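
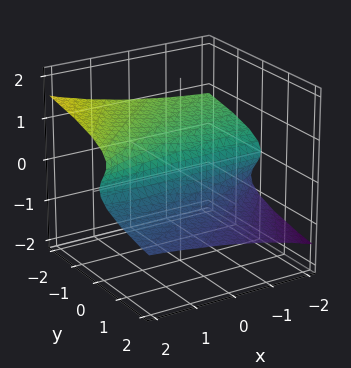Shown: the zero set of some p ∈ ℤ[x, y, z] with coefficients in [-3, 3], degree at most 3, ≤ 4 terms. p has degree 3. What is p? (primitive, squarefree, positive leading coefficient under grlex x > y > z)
x*z^2 - 2*z^3 - y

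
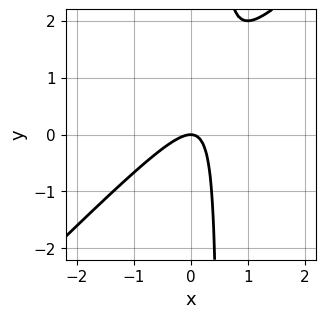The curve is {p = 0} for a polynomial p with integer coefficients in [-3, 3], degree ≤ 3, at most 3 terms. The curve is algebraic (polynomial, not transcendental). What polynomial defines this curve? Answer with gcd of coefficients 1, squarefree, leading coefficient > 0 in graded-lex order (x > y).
2*x^2 - 2*x*y + y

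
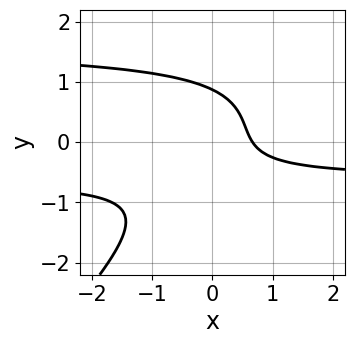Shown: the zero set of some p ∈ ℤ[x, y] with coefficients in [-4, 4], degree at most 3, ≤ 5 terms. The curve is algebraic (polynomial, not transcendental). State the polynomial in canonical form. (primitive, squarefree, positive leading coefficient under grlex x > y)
3*x*y^2 - 3*y^3 - 3*x*y - 3*x + 2

First, deg p = 3.
Finally, putting this together gives p.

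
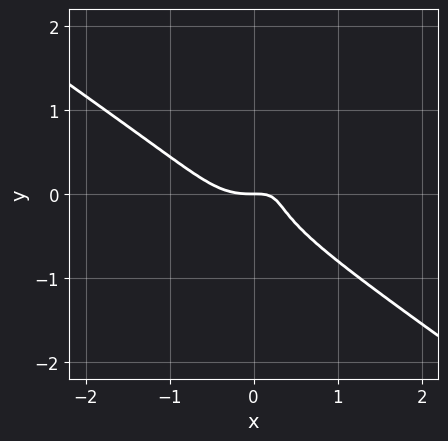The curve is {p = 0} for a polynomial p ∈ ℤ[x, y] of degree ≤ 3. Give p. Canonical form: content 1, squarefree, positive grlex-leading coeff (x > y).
Degree: the shape is more complex than any degree-2 curve, so deg p = 3.
Against the integer gridlines: it meets the x-axis at x = 0 (among the integer gridlines); one y-axis crossing is at y = 0.
The integer polynomial consistent with all of this is the stated p.

2*x^3 - 2*x*y^2 + 3*y^3 - 2*x*y + y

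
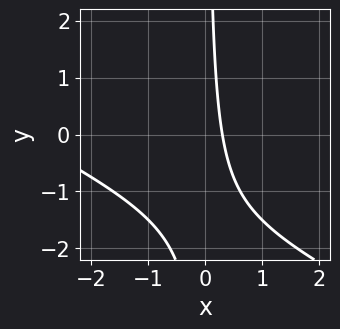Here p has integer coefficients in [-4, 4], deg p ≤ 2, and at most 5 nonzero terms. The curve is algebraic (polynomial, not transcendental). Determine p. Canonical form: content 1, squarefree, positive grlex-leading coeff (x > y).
x^2 + 2*x*y + 3*x - 1

1. deg p = 2.
2. Checking where it meets the axes: the curve avoids every integer y-axis point in the box.
3. Solving for integer coefficients yields p as stated.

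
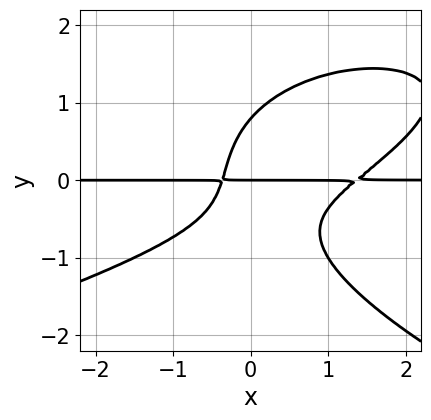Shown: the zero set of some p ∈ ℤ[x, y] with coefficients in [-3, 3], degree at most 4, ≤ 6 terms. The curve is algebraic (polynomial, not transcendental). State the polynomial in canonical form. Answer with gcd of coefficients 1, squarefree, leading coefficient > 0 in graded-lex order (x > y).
(a) The degree is 4 — a generic line meets the curve in up to 4 points.
(b) Against the integer gridlines: it crosses the y-axis at the gridline y = 0; the visible x-axis segment lies entirely on the curve.
(c) The integer polynomial consistent with all of this is the stated p.

2*y^4 + 2*x^2*y - 3*x*y^2 - 2*x*y - y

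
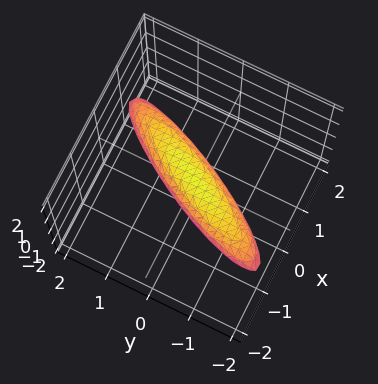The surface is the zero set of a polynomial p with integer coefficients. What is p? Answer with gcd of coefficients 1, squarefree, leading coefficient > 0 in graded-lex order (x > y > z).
3*x^2 - 3*x*y + y^2 + 3*z^2 - 1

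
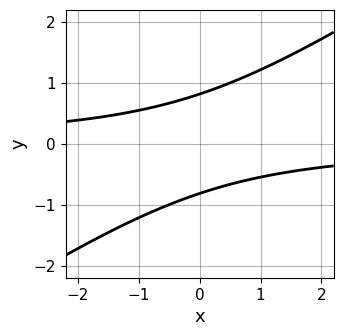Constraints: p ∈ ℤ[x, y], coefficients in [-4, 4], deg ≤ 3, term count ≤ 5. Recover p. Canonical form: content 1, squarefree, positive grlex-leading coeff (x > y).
1. deg p = 2.
2. From the axis intercepts and sections: it misses every integer gridline on the x-axis.
3. Matching integer coefficients to the picture gives p.

2*x*y - 3*y^2 + 2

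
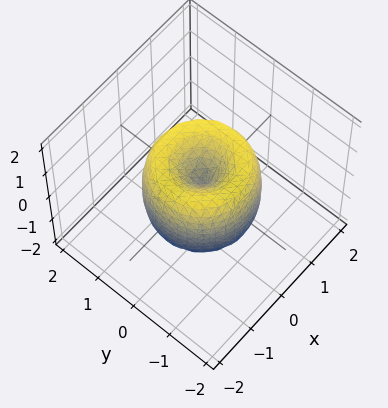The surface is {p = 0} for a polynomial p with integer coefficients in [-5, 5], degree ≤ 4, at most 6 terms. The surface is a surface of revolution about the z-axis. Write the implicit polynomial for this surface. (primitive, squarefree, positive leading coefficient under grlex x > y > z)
2*x^4 + 4*x^2*y^2 + 2*y^4 - 3*x^2 - 3*y^2 + z^2

The degree is 4 — no degree-3 surface has this shape.
Symmetry: the z-axis is an axis of rotation, so x and y enter only as x² + y².
From the axis intercepts and sections: it meets the y-axis at y = 0 (among the integer gridlines); it meets the z-axis at z = 0 (among the integer gridlines); a circular section at z = 1 has radius between 0 and 1; one x-axis crossing is at x = 0.
Fitting integer coefficients to these (and the overall shape) gives p.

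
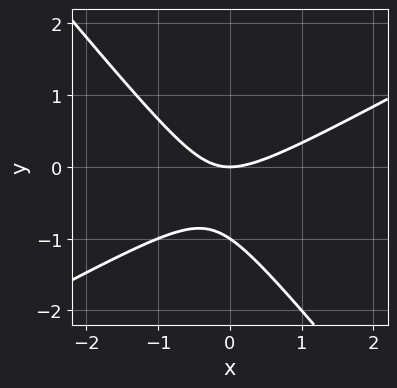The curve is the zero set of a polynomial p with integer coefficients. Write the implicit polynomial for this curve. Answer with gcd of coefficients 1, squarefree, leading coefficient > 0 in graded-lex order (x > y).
1. Degree: a generic line meets the curve in up to 2 points, so deg p = 2.
2. Against the integer gridlines: it meets the x-axis at x = 0 (among the integer gridlines); among the integer gridlines, it crosses the y-axis at y ∈ {-1, 0}.
3. Fitting integer coefficients to these (and the overall shape) gives p.

2*x^2 - 2*x*y - 3*y^2 - 3*y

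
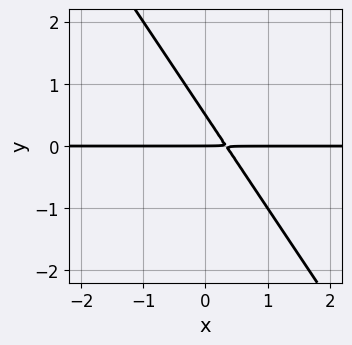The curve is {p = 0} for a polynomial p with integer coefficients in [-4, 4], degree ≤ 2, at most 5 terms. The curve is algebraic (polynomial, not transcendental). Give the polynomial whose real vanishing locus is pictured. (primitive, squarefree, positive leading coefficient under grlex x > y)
1. The degree is 2 — the shape is more complex than any degree-1 curve.
2. Checking where it meets the axes: it crosses the y-axis at the gridline y = 0; every point of the x-axis in the box is on the curve.
3. Matching integer coefficients to the picture gives p.

3*x*y + 2*y^2 - y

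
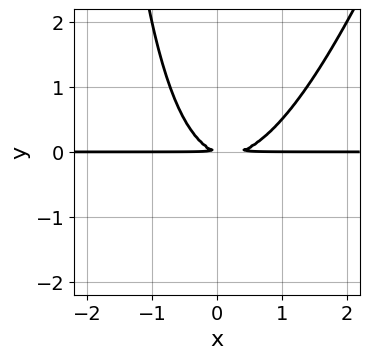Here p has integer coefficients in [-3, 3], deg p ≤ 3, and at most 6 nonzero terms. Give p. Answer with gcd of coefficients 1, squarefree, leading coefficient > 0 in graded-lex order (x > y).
3*x^2*y - x*y^2 - x*y - 3*y^2

Degree: the shape is more complex than any degree-2 curve, so deg p = 3.
From the axis intercepts and sections: every point of the x-axis in the box is on the curve.
Assembling these constraints gives the stated polynomial.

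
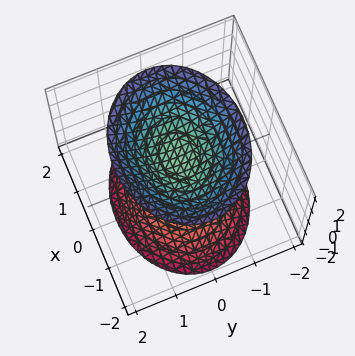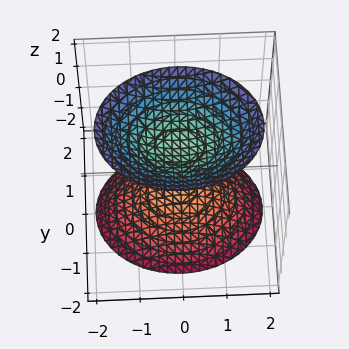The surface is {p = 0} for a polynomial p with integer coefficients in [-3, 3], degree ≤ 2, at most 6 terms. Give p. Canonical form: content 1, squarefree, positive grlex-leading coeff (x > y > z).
First, there are 2 components.
Next, deg p = 2.
Then, symmetries: mirror symmetry x ↦ −x ⇒ only even powers of x; mirror symmetry y ↦ −y ⇒ only even powers of y; mirror symmetry z ↦ −z ⇒ only even powers of z.
Next, from the axis intercepts and sections: the surface avoids every integer x-axis point in the box; the surface avoids every integer y-axis point in the box; the z-axis gridline crossings are at z ∈ {-1, 1}.
Finally, together with the visible shape, these determine p as stated.

2*x^2 + 3*y^2 - 2*z^2 + 2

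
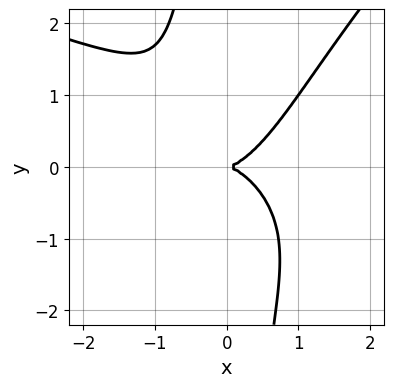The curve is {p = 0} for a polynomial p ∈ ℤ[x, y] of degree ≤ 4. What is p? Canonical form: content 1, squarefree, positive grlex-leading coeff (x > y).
x^2*y^2 - x*y^3 + 2*x^3 - 2*y^2

1. The degree is 4 — the shape is more complex than any degree-3 curve.
2. From the axis intercepts and sections: it meets the y-axis at y = 0 (among the integer gridlines); it meets the x-axis at x = 0 (among the integer gridlines).
3. Fitting integer coefficients to these (and the overall shape) gives p.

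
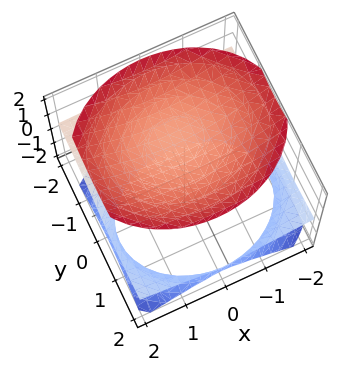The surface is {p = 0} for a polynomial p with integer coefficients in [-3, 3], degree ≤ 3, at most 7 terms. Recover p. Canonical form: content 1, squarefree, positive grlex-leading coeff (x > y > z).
2*x^2*z + 3*y^2*z - 3*z^3 + 3*y + 3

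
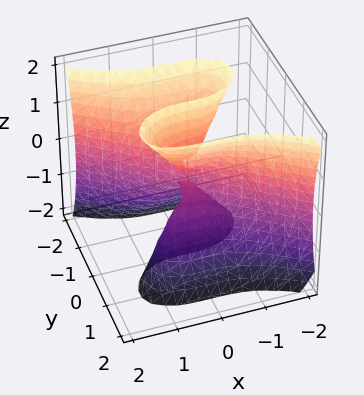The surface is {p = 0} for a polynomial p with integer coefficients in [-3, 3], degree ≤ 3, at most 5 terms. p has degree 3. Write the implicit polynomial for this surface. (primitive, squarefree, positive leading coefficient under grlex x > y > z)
1. The degree is 3 — no degree-2 surface has this shape.
2. From the visible intercepts: one x-axis crossing is at x = 0; it crosses the y-axis at the gridline y = 0; every point of the z-axis in the box is on the surface.
3. Solving for integer coefficients yields p as stated.

x^3 + 2*y^3 - y*z^2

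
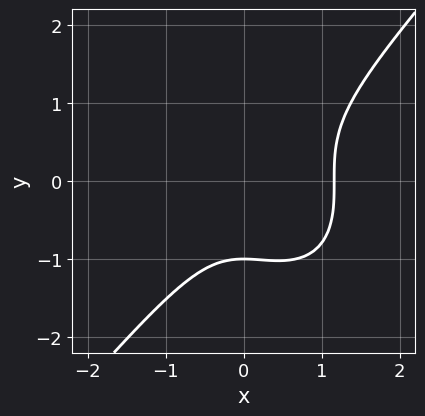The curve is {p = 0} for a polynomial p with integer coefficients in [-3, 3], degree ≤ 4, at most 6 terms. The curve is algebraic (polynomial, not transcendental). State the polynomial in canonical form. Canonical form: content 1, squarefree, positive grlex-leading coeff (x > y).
1. The degree is 3 — no degree-2 curve has this shape.
2. Reading off the gridlines: one y-axis crossing is at y = -1.
3. Together with the visible shape, these determine p as stated.

3*x^3 - 2*y^3 - 2*x^2 - 2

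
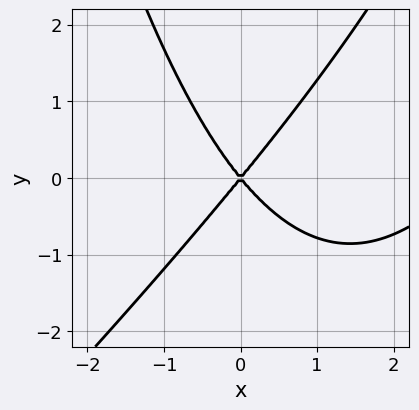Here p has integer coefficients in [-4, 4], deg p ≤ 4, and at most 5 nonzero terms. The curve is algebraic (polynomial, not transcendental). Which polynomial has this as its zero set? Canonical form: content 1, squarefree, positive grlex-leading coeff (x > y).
First, deg p = 3. The shape is more complex than any degree-2 curve.
Next, against the integer gridlines: it meets the y-axis at y = 0 (among the integer gridlines); it meets the x-axis at x = 0 (among the integer gridlines).
Finally, matching integer coefficients to the picture gives p.

x^3 - x^2*y - 3*x^2 + 2*y^2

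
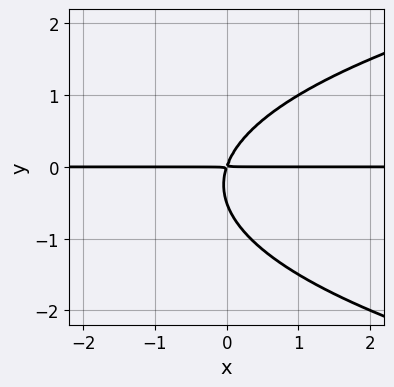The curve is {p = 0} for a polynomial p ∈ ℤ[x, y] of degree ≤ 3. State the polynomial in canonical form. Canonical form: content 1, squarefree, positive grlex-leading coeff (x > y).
First, the degree is 3 — no degree-2 curve has this shape.
Next, checking where it meets the axes: the visible x-axis segment lies entirely on the curve.
Finally, assembling these constraints gives the stated polynomial.

2*y^3 - 3*x*y + y^2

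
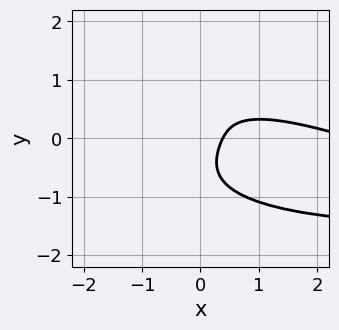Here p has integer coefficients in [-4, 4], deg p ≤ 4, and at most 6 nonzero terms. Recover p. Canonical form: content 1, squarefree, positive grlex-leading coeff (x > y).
3*y^4 + x^2 + 3*x*y - 3*x + 1

1. The degree is 4 — the shape is more complex than any degree-3 curve.
2. From the axis intercepts and sections: no y-intercept at any integer in the box.
3. Solving for integer coefficients yields p as stated.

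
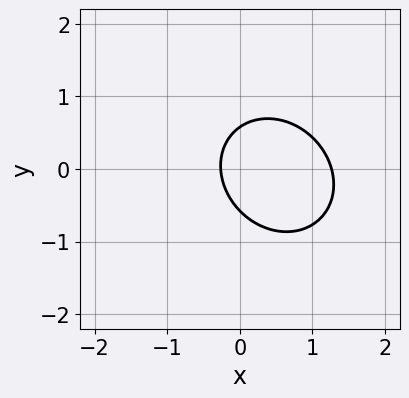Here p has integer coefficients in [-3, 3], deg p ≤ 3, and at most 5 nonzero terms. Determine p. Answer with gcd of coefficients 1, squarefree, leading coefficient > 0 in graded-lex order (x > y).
3*x^2 + x*y + 3*y^2 - 3*x - 1

The degree is 2 — a generic line meets the curve in up to 2 points.
Solving for integer coefficients yields p as stated.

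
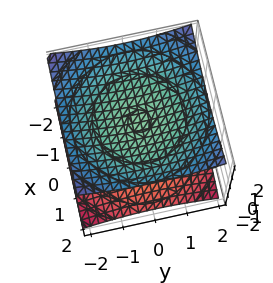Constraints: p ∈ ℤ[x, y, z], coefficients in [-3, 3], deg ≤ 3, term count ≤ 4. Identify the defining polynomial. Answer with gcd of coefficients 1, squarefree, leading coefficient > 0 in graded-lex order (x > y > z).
First, there are 2 components. They look like related sheets of one shape, so recover p as a whole.
Then, the degree is 2 — two separate bowl-shaped sheets opening away from each other; a quadric.
Next, by symmetry, every cross-section ⟂ z is a circle, so x, y appear only via x² + y²; the z ↦ −z reflection is a symmetry, so z appears only in even powers.
Then, observable constraints: among the integer gridlines, it crosses the z-axis at z ∈ {-1, 1}; no y-intercept at any integer in the box; the surface avoids every integer x-axis point in the box.
Finally, fitting integer coefficients to these (and the overall shape) gives p.

x^2 + y^2 - 3*z^2 + 3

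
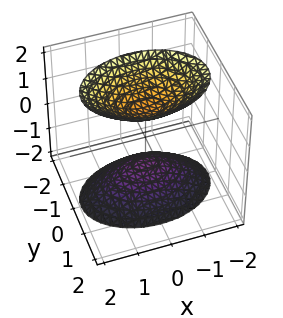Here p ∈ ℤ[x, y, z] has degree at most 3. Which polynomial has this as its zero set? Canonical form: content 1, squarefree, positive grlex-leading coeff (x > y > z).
I count 2 distinct pieces.
deg p = 2.
Symmetries: mirror symmetry y ↦ −y ⇒ only even powers of y; it's symmetric under x → −x, forcing even powers of x; mirror symmetry z ↦ −z ⇒ only even powers of z.
From the visible intercepts: the surface avoids every integer x-axis point in the box; the z-axis gridline crossings are at z ∈ {-1, 1}; it misses every integer gridline on the y-axis.
The integer polynomial consistent with all of this is the stated p.

x^2 + 2*y^2 - z^2 + 1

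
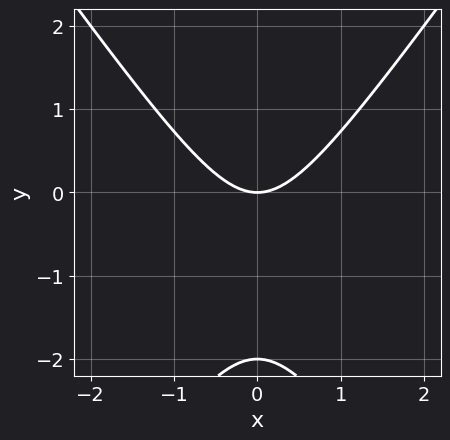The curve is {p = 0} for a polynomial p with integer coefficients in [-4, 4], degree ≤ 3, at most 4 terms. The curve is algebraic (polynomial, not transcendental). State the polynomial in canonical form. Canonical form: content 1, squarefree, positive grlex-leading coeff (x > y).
2*x^2 - y^2 - 2*y

First, degree: no degree-1 curve has this shape, so deg p = 2.
Then, symmetries: mirror symmetry x ↦ −x ⇒ only even powers of x.
Then, observable constraints: the y-axis gridline crossings are at y ∈ {-2, 0}; one x-axis crossing is at x = 0.
Finally, fitting integer coefficients to these (and the overall shape) gives p.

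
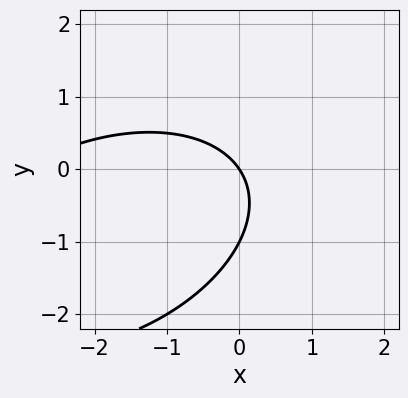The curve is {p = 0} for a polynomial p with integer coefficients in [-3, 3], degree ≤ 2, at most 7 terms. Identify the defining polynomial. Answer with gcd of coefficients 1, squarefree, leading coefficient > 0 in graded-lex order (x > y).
1. The degree is 2 — no degree-1 curve has this shape.
2. Reading off the gridlines: one x-axis crossing is at x = 0; the y-axis gridline crossings are at y ∈ {-1, 0}.
3. Matching integer coefficients to the picture gives p.

x^2 - x*y + 2*y^2 + 3*x + 2*y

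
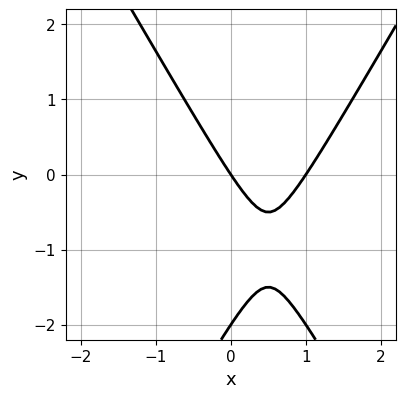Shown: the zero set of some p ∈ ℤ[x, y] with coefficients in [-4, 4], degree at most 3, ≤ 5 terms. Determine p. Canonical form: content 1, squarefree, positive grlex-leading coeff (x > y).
3*x^2 - y^2 - 3*x - 2*y

1. deg p = 2. A generic line meets the curve in up to 2 points.
2. Checking where it meets the axes: among the integer gridlines, it crosses the x-axis at x ∈ {0, 1}; among the integer gridlines, it crosses the y-axis at y ∈ {-2, 0}.
3. Solving for integer coefficients yields p as stated.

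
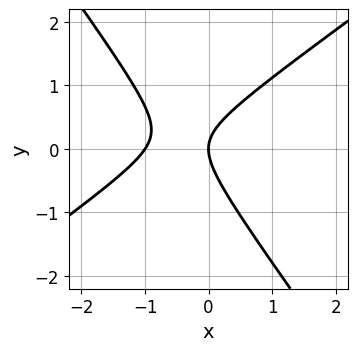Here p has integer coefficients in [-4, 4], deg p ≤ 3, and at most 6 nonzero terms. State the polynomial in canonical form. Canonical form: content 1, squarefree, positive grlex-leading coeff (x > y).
3*x^2 - 2*x*y - 3*y^2 + 3*x

1. Degree: the shape is more complex than any degree-1 curve, so deg p = 2.
2. Against the integer gridlines: among the integer gridlines, it crosses the x-axis at x ∈ {-1, 0}; one y-axis crossing is at y = 0.
3. Fitting integer coefficients to these (and the overall shape) gives p.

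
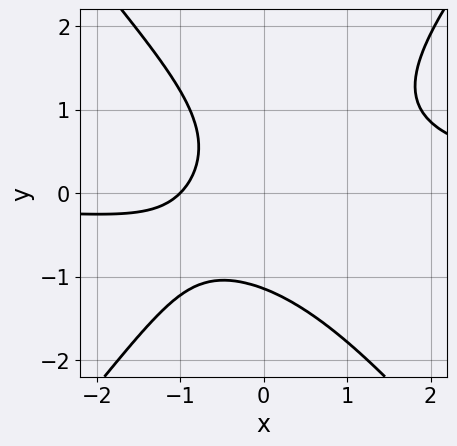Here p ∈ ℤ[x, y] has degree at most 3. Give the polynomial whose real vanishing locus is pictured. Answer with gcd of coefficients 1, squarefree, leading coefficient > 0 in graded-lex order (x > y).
3*x^2*y - 2*y^3 - 3*x - 3

1. Degree: no degree-2 curve has this shape, so deg p = 3.
2. From the axis intercepts and sections: it meets the x-axis at x = -1 (among the integer gridlines).
3. These observations pin down the coefficients.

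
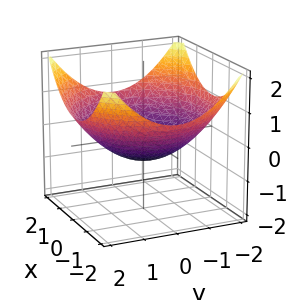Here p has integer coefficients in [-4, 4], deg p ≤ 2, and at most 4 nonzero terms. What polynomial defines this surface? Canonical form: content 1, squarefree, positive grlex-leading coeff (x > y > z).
1. deg p = 2. No degree-1 surface has this shape.
2. Symmetry: every cross-section ⟂ z is a circle, so x, y appear only via x² + y².
3. From the axis intercepts and sections: a circular section at z = 0 has radius between 1 and 2.
4. Together with the visible shape, these determine p as stated.

x^2 + y^2 - 3*z - 2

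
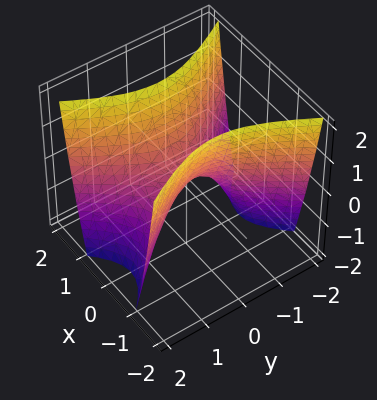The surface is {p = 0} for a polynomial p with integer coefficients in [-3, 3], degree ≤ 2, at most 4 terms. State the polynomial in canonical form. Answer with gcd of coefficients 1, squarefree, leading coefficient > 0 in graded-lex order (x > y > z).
(a) deg p = 2.
(b) Symmetries: mirror symmetry x ↦ −x ⇒ only even powers of x; it's symmetric under y → −y, forcing even powers of y.
(c) Checking where it meets the axes: it meets the y-axis at y = 0 (among the integer gridlines); it crosses the z-axis at the gridline z = 0; it meets the x-axis at x = 0 (among the integer gridlines).
(d) Putting this together gives p.

2*x^2 - y^2 - z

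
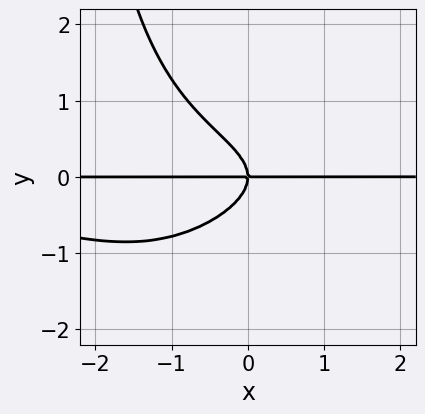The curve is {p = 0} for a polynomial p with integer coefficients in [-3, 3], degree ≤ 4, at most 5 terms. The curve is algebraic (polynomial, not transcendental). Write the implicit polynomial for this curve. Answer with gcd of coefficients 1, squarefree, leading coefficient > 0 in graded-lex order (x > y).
x^2*y^2 - x*y^3 - 3*y^3 - 2*x*y

1. The degree is 4 — no degree-3 curve has this shape.
2. Checking where it meets the axes: every point of the x-axis in the box is on the curve; it crosses the y-axis at the gridline y = 0.
3. The integer polynomial consistent with all of this is the stated p.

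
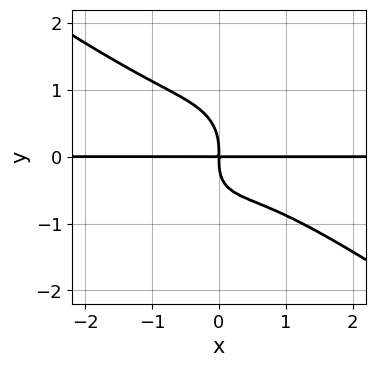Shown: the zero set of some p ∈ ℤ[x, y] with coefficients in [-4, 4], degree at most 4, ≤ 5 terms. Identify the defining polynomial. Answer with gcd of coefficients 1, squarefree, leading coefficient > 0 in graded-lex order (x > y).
2*x^3*y + 2*x^2*y^2 + 2*y^4 + x*y^2 + 2*x*y

1. deg p = 4.
2. Checking where it meets the axes: every point of the x-axis in the box is on the curve.
3. Fitting integer coefficients to these (and the overall shape) gives p.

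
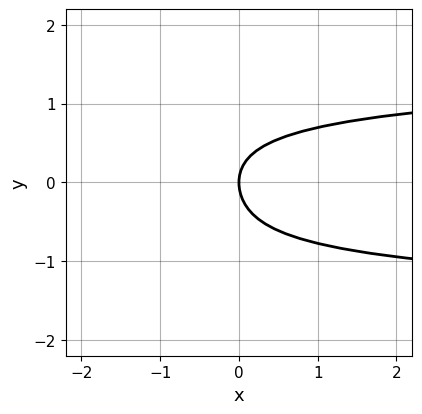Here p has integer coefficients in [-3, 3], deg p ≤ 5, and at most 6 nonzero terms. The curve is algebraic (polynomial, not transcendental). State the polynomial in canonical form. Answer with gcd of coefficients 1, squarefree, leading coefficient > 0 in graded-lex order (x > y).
Degree: the shape is more complex than any degree-3 curve, so deg p = 4.
Checking where it meets the axes: one x-axis crossing is at x = 0; it crosses the y-axis at the gridline y = 0.
Fitting integer coefficients to these (and the overall shape) gives p.

3*y^4 + x*y^2 + y^3 + 3*y^2 - 3*x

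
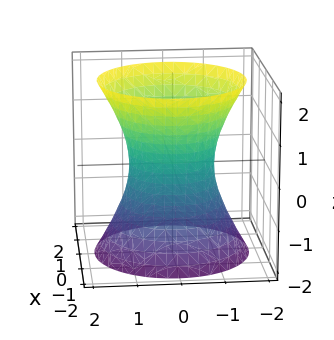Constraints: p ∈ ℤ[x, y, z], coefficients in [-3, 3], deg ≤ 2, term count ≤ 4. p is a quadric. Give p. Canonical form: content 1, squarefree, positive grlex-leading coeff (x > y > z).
2*x^2 + 2*y^2 - z^2 - 2

Degree: one connected sheet with a waist; a quadric, so deg p = 2.
Symmetries: mirror symmetry z ↦ −z ⇒ only even powers of z; the surface is invariant under rotation about z: p = q(x² + y², z).
Reading off the gridlines: the surface avoids every integer z-axis point in the box; the x-axis gridline crossings are at x ∈ {-1, 1}; a circular section at z = -1 has radius between 1 and 2; the y-axis gridline crossings are at y ∈ {-1, 1}.
Fitting integer coefficients to these (and the overall shape) gives p.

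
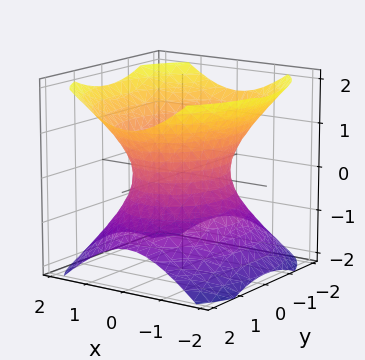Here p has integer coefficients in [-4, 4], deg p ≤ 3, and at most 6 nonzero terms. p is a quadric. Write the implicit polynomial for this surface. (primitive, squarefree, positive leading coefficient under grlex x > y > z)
3*x^2 + 2*y^2 - 3*z^2 - 3

deg p = 2. One connected sheet with a waist; a quadric.
Symmetries: mirror symmetry y ↦ −y ⇒ only even powers of y; it's symmetric under x → −x, forcing even powers of x; the z ↦ −z reflection is a symmetry, so z appears only in even powers.
Checking where it meets the axes: the surface avoids every integer z-axis point in the box; among the integer gridlines, it crosses the x-axis at x ∈ {-1, 1}.
Together with the visible shape, these determine p as stated.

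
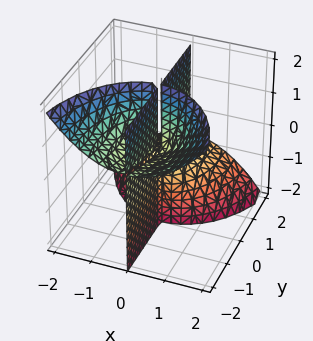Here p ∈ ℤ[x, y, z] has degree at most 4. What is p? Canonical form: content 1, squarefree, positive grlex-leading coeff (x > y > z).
First, the picture has 3 separate pieces.
Then, the degree is 3 — no degree-2 surface has this shape.
Then, observable constraints: every point of the y-axis in the box is on the surface; every point of the z-axis in the box is on the surface; it crosses the x-axis at the gridline x = 0.
Finally, together with the visible shape, these determine p as stated.

2*x^3 + x*y^2 + 3*x*y*z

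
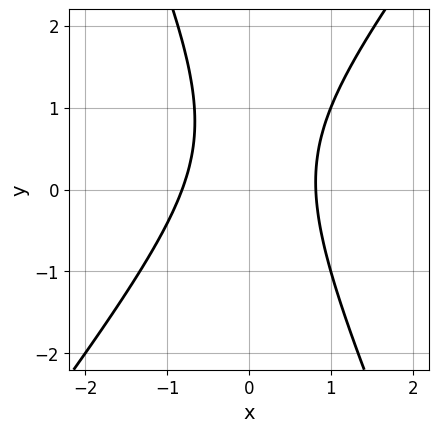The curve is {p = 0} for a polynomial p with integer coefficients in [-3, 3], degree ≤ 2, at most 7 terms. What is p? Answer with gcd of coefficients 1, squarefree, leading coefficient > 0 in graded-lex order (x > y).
3*x^2 - x*y - y^2 + y - 2

First, degree: no degree-1 curve has this shape, so deg p = 2.
Then, against the integer gridlines: no y-intercept at any integer in the box.
Finally, the integer polynomial consistent with all of this is the stated p.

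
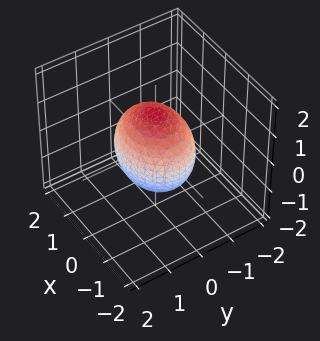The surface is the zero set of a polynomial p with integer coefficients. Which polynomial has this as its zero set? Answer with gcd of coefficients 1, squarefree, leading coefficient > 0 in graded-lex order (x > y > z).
2*x^2 + 3*y^2 + 2*z^2 - 3

(a) The degree is 2 — bounded and convex; a quadric.
(b) Symmetries: it's symmetric under y → −y, forcing even powers of y; mirror symmetry x ↦ −x ⇒ only even powers of x; mirror symmetry z ↦ −z ⇒ only even powers of z.
(c) From the axis intercepts and sections: among the integer gridlines, it crosses the y-axis at y ∈ {-1, 1}.
(d) Together with the visible shape, these determine p as stated.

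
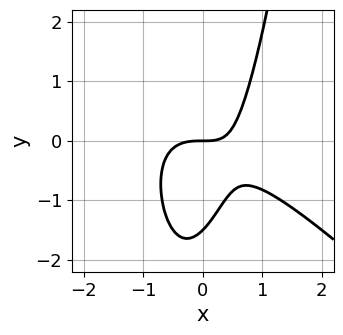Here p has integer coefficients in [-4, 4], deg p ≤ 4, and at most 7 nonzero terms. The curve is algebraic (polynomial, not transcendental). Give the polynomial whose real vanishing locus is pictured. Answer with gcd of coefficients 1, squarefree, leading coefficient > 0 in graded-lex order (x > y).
The degree is 3 — the shape is more complex than any degree-2 curve.
Reading off the gridlines: one x-axis crossing is at x = 0; it crosses the y-axis at the gridline y = 0.
Matching integer coefficients to the picture gives p.

3*x^3 + 3*x^2*y + 2*x*y - 2*y^2 - 3*y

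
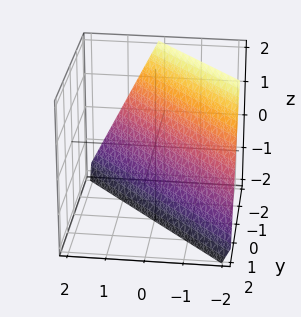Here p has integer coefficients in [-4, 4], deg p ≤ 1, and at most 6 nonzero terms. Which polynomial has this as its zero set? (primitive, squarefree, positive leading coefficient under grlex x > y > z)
1. deg p = 1.
2. Against the integer gridlines: it crosses the y-axis at the gridline y = -1; it meets the x-axis at x = -1 (among the integer gridlines).
3. Fitting integer coefficients to these (and the overall shape) gives p.

2*x + 2*y + z + 2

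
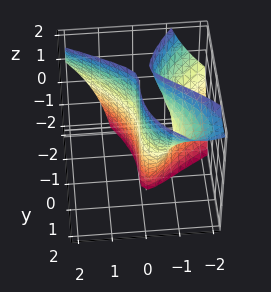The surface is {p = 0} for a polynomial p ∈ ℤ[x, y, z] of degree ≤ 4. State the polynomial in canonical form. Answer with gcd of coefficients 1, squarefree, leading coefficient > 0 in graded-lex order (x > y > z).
2*x*y*z + y^3 + 3*x^2 + 3*x

(a) deg p = 3. No degree-2 surface has this shape.
(b) Observable constraints: every point of the z-axis in the box is on the surface; it meets the y-axis at y = 0 (among the integer gridlines); among the integer gridlines, it crosses the x-axis at x ∈ {-1, 0}.
(c) The integer polynomial consistent with all of this is the stated p.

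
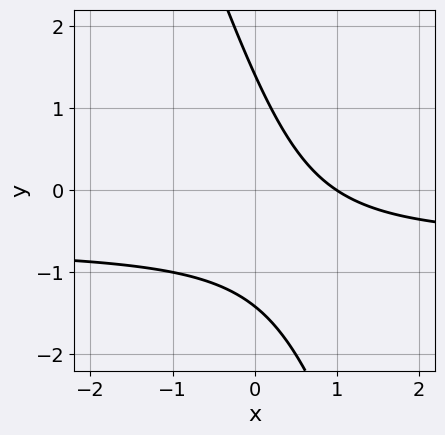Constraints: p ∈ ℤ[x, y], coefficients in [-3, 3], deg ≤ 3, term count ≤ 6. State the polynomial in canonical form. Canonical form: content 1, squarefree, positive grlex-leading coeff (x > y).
(a) Degree: no degree-1 curve has this shape, so deg p = 2.
(b) Checking where it meets the axes: it crosses the x-axis at the gridline x = 1.
(c) Together with the visible shape, these determine p as stated.

3*x*y + y^2 + 2*x - 2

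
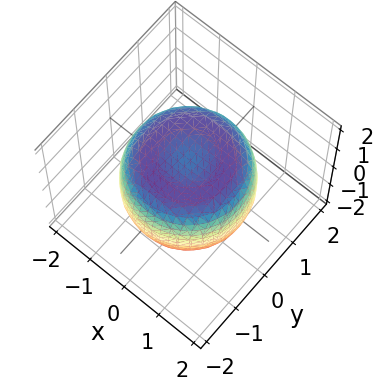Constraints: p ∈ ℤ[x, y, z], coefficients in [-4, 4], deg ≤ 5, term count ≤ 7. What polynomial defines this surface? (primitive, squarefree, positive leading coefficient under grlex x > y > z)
1. deg p = 4. A generic line meets the surface in up to 4 points.
2. Symmetry: every cross-section ⟂ z is a circle, so x, y appear only via x² + y².
3. Reading off the gridlines: the z-axis gridline crossings are at z ∈ {-1, 1}; a circular section at z = -1 has radius between 1 and 2.
4. These observations pin down the coefficients.

2*x^4 + 4*x^2*y^2 + 2*y^4 - 3*x^2 - 3*y^2 + 3*z^2 - 3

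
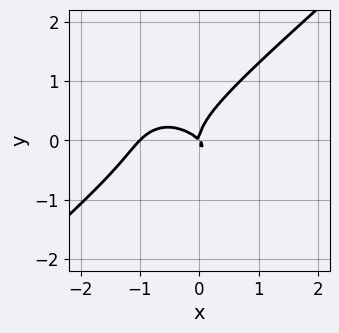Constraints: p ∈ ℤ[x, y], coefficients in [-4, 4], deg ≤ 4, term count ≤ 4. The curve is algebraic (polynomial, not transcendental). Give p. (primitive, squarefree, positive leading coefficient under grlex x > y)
(a) The degree is 3 — the shape is more complex than any degree-2 curve.
(b) Observable constraints: it crosses the y-axis at the gridline y = 0; among the integer gridlines, it crosses the x-axis at x ∈ {-1, 0}.
(c) Putting this together gives p.

2*x^3 - 3*y^3 + 2*x^2 + 2*x*y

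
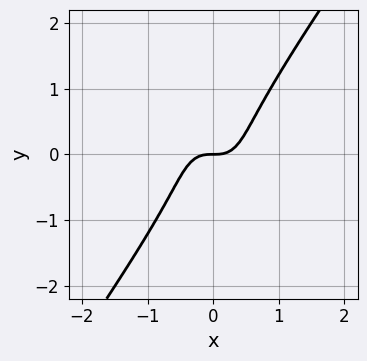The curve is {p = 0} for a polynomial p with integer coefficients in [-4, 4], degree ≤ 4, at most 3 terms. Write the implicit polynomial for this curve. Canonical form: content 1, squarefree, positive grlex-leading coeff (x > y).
1. Degree: no degree-2 curve has this shape, so deg p = 3.
2. Observable constraints: it meets the y-axis at y = 0 (among the integer gridlines); one x-axis crossing is at x = 0.
3. Putting this together gives p.

3*x^3 - y^3 - y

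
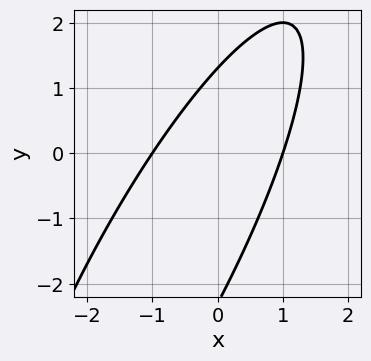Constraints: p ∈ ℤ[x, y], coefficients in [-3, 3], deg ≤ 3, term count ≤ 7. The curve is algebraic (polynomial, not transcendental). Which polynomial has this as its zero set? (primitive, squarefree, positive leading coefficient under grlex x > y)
3*x^2 - 3*x*y + y^2 + y - 3

First, deg p = 2. A generic line meets the curve in up to 2 points.
Then, reading off the gridlines: among the integer gridlines, it crosses the x-axis at x ∈ {-1, 1}.
Finally, the integer polynomial consistent with all of this is the stated p.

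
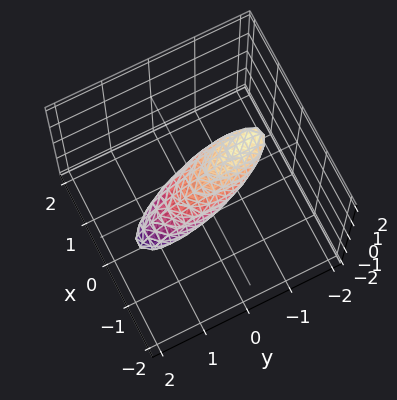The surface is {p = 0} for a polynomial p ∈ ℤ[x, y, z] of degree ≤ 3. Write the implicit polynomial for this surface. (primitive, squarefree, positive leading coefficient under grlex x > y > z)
3*x^2 + x*y + y^2 + 2*y*z + 2*z^2 - 1

1. The degree is 2 — no degree-1 surface has this shape.
2. From the axis intercepts and sections: among the integer gridlines, it crosses the y-axis at y ∈ {-1, 1}.
3. These observations pin down the coefficients.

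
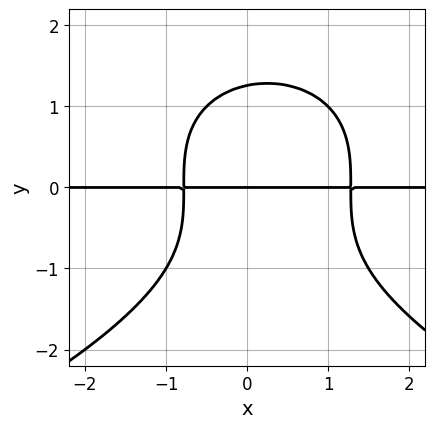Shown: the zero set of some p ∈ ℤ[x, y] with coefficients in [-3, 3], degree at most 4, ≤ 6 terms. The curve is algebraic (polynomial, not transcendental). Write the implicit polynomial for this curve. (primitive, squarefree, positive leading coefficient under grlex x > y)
y^4 + 2*x^2*y - x*y - 2*y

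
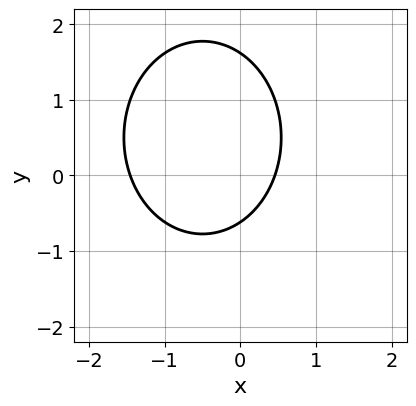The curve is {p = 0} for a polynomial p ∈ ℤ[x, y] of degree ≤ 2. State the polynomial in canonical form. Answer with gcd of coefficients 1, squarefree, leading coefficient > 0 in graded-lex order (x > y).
1. Degree: no degree-1 curve has this shape, so deg p = 2.
2. Putting this together gives p.

3*x^2 + 2*y^2 + 3*x - 2*y - 2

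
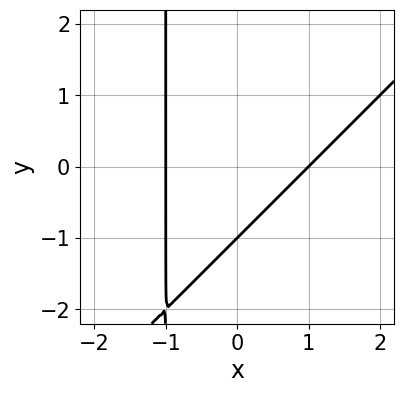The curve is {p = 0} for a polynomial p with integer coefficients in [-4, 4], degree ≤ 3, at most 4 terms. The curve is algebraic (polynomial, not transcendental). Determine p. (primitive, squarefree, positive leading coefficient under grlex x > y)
x^2 - x*y - y - 1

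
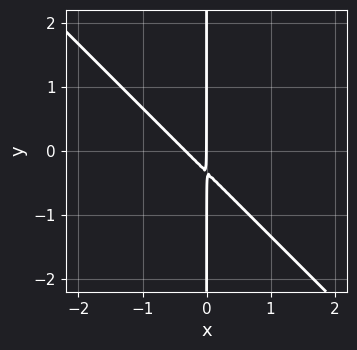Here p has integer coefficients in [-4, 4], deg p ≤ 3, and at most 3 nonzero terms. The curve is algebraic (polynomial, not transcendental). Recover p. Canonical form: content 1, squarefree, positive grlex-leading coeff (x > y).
3*x^2 + 3*x*y + x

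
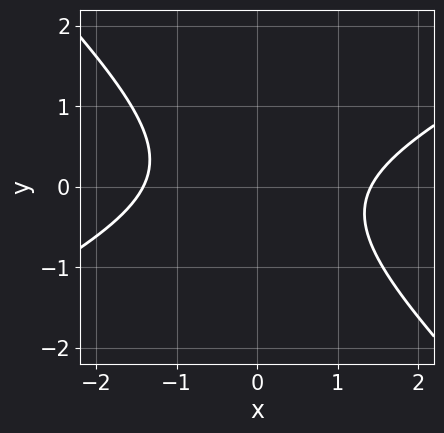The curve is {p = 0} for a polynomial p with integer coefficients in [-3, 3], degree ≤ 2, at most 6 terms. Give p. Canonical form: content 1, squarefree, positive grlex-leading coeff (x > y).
1. Degree: a generic line meets the curve in up to 2 points, so deg p = 2.
2. Observable constraints: it misses every integer gridline on the y-axis.
3. Matching integer coefficients to the picture gives p.

x^2 - x*y - 2*y^2 - 2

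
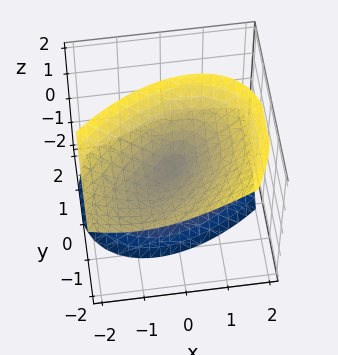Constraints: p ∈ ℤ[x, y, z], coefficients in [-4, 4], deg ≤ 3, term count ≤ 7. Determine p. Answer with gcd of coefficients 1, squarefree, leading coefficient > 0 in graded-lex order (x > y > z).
1. There are 2 components.
2. The degree is 2 — the shape is more complex than any degree-1 surface.
3. From the visible intercepts: one x-axis crossing is at x = 0; one z-axis crossing is at z = 0.
4. Fitting integer coefficients to these (and the overall shape) gives p.

2*x^2 - 2*x*y + 2*y^2 + 3*y*z - 2*z^2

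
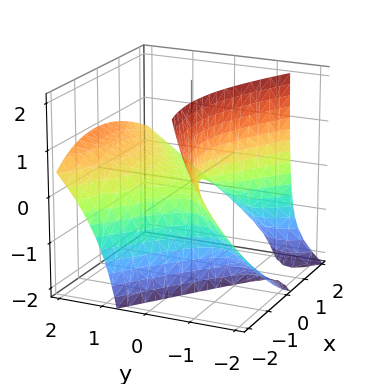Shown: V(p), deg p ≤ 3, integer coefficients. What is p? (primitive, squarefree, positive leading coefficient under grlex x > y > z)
x^2 + x*z - 2*y^2 + 3*y*z + 2*z

(a) The degree is 2 — no degree-1 surface has this shape.
(b) Against the integer gridlines: it meets the y-axis at y = 0 (among the integer gridlines); one z-axis crossing is at z = 0; one x-axis crossing is at x = 0.
(c) Fitting integer coefficients to these (and the overall shape) gives p.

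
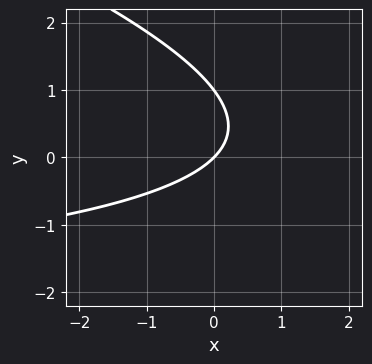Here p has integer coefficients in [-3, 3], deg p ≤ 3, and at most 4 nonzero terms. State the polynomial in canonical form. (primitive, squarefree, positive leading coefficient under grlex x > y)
The degree is 2 — a generic line meets the curve in up to 2 points.
From the axis intercepts and sections: one x-axis crossing is at x = 0; the y-axis gridline crossings are at y ∈ {0, 1}.
Matching integer coefficients to the picture gives p.

x*y + 3*y^2 + 3*x - 3*y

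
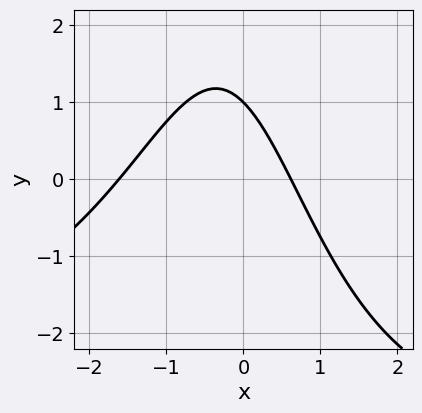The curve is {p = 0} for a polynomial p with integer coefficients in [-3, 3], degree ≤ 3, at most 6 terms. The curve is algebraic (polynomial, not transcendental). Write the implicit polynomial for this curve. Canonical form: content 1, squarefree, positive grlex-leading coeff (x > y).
x^2*y + 3*x^2 + 3*x + 3*y - 3

1. deg p = 3. A generic line meets the curve in up to 3 points.
2. Against the integer gridlines: one y-axis crossing is at y = 1.
3. Fitting integer coefficients to these (and the overall shape) gives p.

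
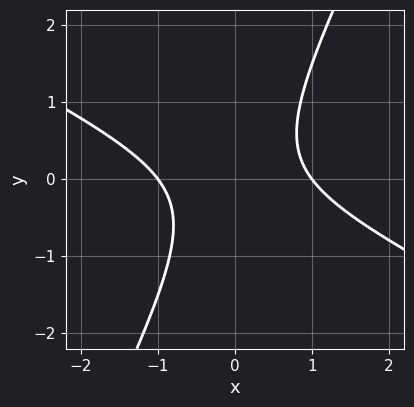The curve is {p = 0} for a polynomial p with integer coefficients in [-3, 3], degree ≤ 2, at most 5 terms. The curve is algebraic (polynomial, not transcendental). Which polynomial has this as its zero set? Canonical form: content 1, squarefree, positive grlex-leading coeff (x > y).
2*x^2 + 3*x*y - 2*y^2 - 2

First, degree: a generic line meets the curve in up to 2 points, so deg p = 2.
Next, reading off the gridlines: it misses every integer gridline on the y-axis; among the integer gridlines, it crosses the x-axis at x ∈ {-1, 1}.
Finally, these observations pin down the coefficients.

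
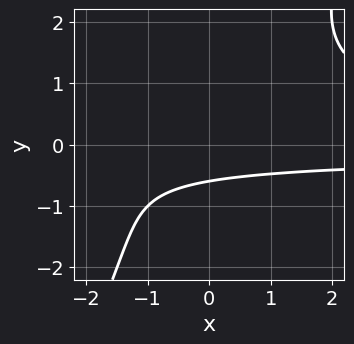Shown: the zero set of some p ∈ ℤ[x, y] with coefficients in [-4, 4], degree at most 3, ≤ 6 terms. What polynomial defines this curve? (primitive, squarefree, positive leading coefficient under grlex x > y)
Degree: a generic line meets the curve in up to 3 points, so deg p = 3.
Reading off the gridlines: it misses every integer gridline on the x-axis.
The integer polynomial consistent with all of this is the stated p.

2*x*y^2 - y^3 - 3*y - 2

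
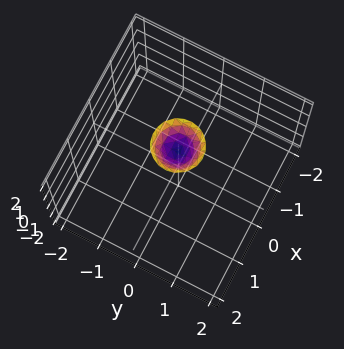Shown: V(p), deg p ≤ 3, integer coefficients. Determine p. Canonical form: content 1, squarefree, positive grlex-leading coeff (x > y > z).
1. Degree: the shape is more complex than any degree-1 surface, so deg p = 2.
2. Symmetries: the z-axis is an axis of rotation, so x and y enter only as x² + y².
3. Against the integer gridlines: a circular section at z = 2 has radius between 0 and 1; no x-intercept at any integer in the box.
4. The integer polynomial consistent with all of this is the stated p.

3*x^2 + 3*y^2 - 2*z + 3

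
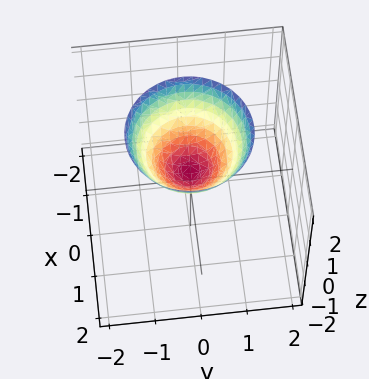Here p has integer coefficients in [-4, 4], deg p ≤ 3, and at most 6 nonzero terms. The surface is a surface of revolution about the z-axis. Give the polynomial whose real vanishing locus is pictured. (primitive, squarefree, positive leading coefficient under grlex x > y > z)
First, degree: the shape is more complex than any degree-1 surface, so deg p = 2.
Then, symmetry: every cross-section ⟂ z is a circle, so x, y appear only via x² + y².
Then, from the visible intercepts: no x-intercept at any integer in the box; no y-intercept at any integer in the box.
Finally, these observations pin down the coefficients.

3*x^2 + 3*y^2 - 3*z + 1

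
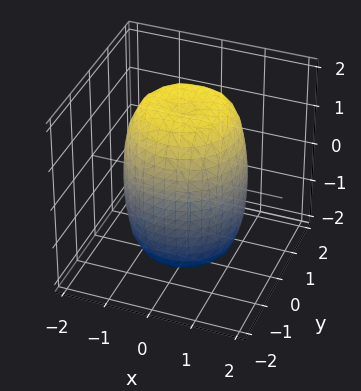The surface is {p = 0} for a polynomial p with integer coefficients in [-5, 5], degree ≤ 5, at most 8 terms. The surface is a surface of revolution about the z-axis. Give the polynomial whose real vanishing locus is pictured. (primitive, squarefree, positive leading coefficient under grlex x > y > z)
(a) Degree: the shape is more complex than any degree-3 surface, so deg p = 4.
(b) By symmetry, the surface is invariant under rotation about z: p = q(x² + y², z).
(c) From the visible intercepts: a circular section at z = 0 has radius between 1 and 2.
(d) Solving for integer coefficients yields p as stated.

2*x^4 + 4*x^2*y^2 + 2*y^4 - 2*x^2 - 2*y^2 + z^2 - 3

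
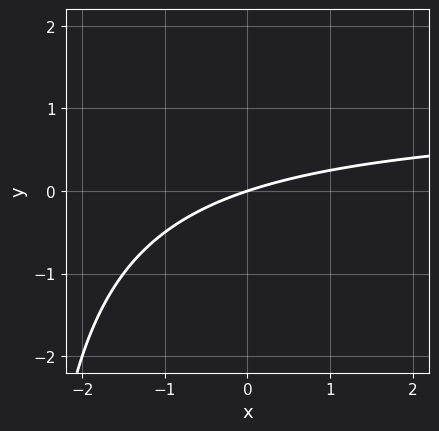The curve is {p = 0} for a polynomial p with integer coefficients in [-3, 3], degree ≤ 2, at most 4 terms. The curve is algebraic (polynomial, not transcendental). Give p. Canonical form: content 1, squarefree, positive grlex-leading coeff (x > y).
x*y - x + 3*y

deg p = 2. A generic line meets the curve in up to 2 points.
Checking where it meets the axes: it meets the x-axis at x = 0 (among the integer gridlines); it meets the y-axis at y = 0 (among the integer gridlines).
Matching integer coefficients to the picture gives p.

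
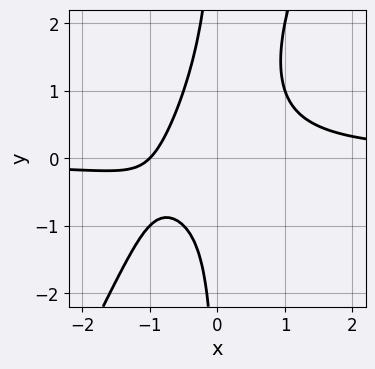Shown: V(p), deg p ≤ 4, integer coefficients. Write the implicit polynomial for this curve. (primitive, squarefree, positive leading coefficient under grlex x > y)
deg p = 3. A generic line meets the curve in up to 3 points.
Against the integer gridlines: the curve avoids every integer y-axis point in the box; it crosses the x-axis at the gridline x = -1.
These observations pin down the coefficients.

2*x^2*y - x*y^2 + x*y - x - 1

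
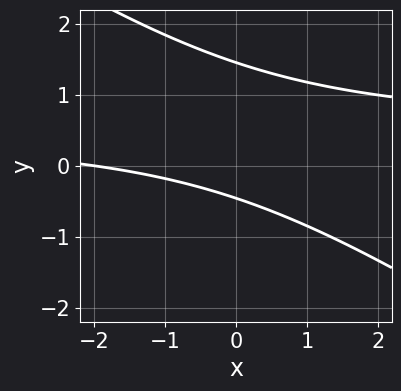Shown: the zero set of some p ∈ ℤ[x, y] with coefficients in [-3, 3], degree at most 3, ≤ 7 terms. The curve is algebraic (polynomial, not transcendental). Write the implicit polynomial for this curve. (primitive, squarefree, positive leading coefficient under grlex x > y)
2*x*y + 3*y^2 - x - 3*y - 2

1. The degree is 2 — no degree-1 curve has this shape.
2. Against the integer gridlines: one x-axis crossing is at x = -2.
3. Assembling these constraints gives the stated polynomial.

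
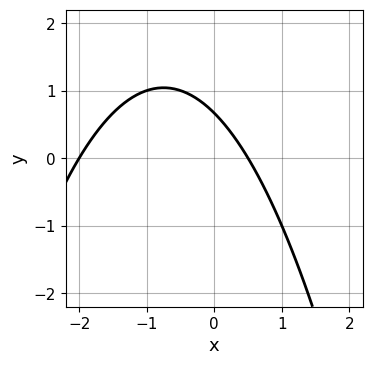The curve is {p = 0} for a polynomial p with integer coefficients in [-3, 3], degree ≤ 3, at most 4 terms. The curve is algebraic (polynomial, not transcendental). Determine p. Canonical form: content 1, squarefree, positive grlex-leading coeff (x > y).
1. The degree is 2 — the shape is more complex than any degree-1 curve.
2. Observable constraints: one x-axis crossing is at x = -2.
3. Fitting integer coefficients to these (and the overall shape) gives p.

2*x^2 + 3*x + 3*y - 2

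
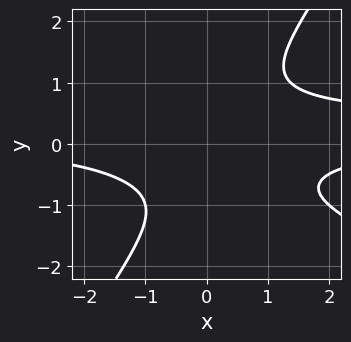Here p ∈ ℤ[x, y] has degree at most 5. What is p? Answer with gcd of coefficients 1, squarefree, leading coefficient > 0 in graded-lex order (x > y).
2*x^2*y^2 + 3*x*y^3 - 3*y^4 - x^2*y - 3

deg p = 4. A generic line meets the curve in up to 4 points.
Against the integer gridlines: no x-intercept at any integer in the box; no y-intercept at any integer in the box.
Assembling these constraints gives the stated polynomial.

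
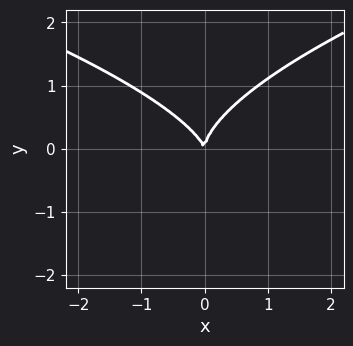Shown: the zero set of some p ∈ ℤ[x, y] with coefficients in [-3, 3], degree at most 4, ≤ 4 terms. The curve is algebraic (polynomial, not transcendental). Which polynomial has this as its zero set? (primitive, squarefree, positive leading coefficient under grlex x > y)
The degree is 3 — no degree-2 curve has this shape.
Checking where it meets the axes: it crosses the x-axis at the gridline x = 0; it crosses the y-axis at the gridline y = 0.
The integer polynomial consistent with all of this is the stated p.

3*y^3 - 3*x^2 - x*y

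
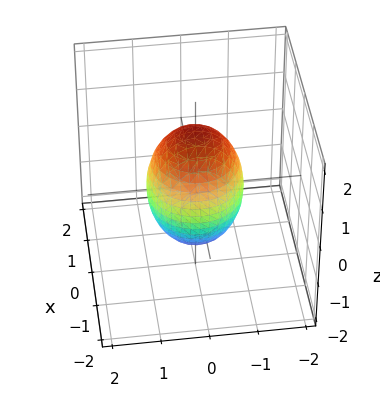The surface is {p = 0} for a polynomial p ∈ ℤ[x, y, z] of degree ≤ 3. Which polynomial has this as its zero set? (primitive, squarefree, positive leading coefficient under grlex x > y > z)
1. Degree: no degree-1 surface has this shape, so deg p = 2.
2. By symmetry, the surface is invariant under rotation about z: p = q(x² + y², z).
3. Checking where it meets the axes: a circular section at z = -1 has radius between 0 and 1; the y-axis gridline crossings are at y ∈ {-1, 1}; among the integer gridlines, it crosses the x-axis at x ∈ {-1, 1}.
4. Putting this together gives p.

2*x^2 + 2*y^2 + z^2 - 2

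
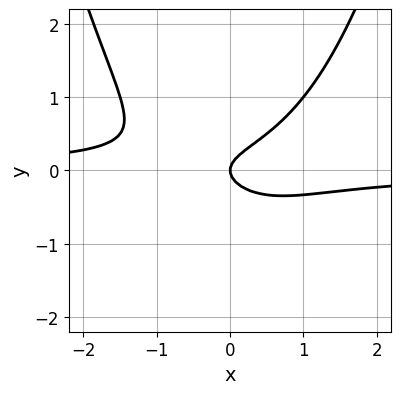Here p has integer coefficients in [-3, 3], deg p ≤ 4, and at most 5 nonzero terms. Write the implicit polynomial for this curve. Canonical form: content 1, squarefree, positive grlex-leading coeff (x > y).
(a) Degree: the shape is more complex than any degree-2 curve, so deg p = 3.
(b) Checking where it meets the axes: it meets the x-axis at x = 0 (among the integer gridlines); it crosses the y-axis at the gridline y = 0.
(c) Together with the visible shape, these determine p as stated.

2*x^2*y - 3*y^2 + x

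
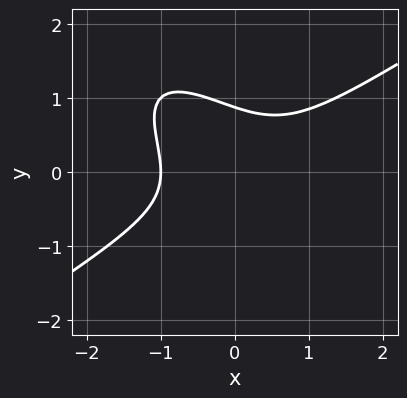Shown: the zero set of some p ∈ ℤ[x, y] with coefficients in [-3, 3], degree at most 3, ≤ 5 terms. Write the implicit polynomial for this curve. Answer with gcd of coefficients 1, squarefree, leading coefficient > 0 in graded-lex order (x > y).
1. deg p = 3.
2. Observable constraints: it crosses the x-axis at the gridline x = -1.
3. The integer polynomial consistent with all of this is the stated p.

2*x^3 - 3*x*y^2 - 3*y^3 + 2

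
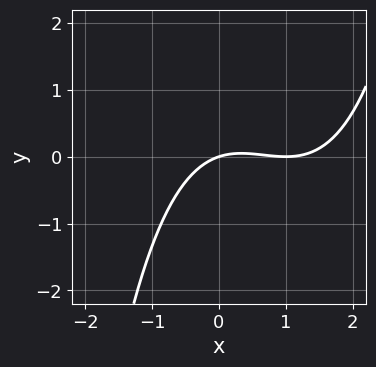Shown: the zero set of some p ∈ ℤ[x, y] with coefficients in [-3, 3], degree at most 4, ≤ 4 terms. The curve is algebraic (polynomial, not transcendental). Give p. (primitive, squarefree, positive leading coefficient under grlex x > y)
x^3 - 2*x^2 + x - 3*y

deg p = 3. The shape is more complex than any degree-2 curve.
Checking where it meets the axes: among the integer gridlines, it crosses the x-axis at x ∈ {0, 1}; it crosses the y-axis at the gridline y = 0.
Putting this together gives p.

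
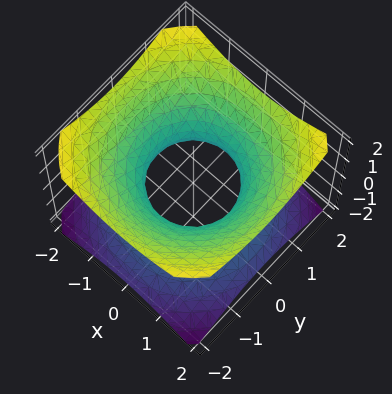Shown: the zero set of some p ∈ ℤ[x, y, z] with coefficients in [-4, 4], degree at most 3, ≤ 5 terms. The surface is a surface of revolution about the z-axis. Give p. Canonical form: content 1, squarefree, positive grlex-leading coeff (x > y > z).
2*x^2 + 2*y^2 - 3*z^2 - 2

deg p = 2.
By symmetry, the surface is invariant under rotation about z: p = q(x² + y², z).
Reading off the gridlines: the surface avoids every integer z-axis point in the box; the y-axis gridline crossings are at y ∈ {-1, 1}.
Together with the visible shape, these determine p as stated.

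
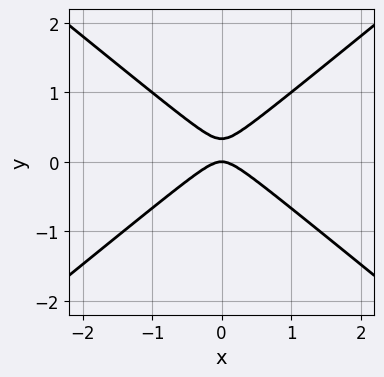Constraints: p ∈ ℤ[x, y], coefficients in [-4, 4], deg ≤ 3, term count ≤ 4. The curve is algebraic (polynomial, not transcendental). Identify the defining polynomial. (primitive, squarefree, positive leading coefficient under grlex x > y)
2*x^2 - 3*y^2 + y

First, the degree is 2 — the shape is more complex than any degree-1 curve.
Then, symmetries: the x ↦ −x reflection is a symmetry, so x appears only in even powers.
Next, from the axis intercepts and sections: one x-axis crossing is at x = 0; it crosses the y-axis at the gridline y = 0.
Finally, these observations pin down the coefficients.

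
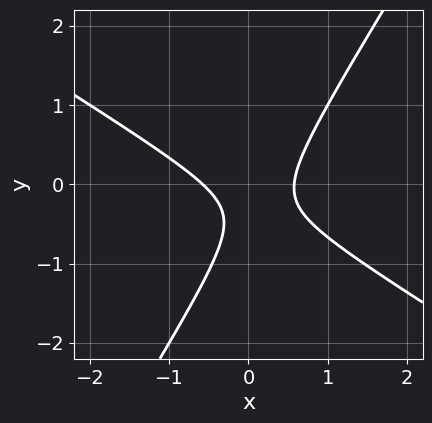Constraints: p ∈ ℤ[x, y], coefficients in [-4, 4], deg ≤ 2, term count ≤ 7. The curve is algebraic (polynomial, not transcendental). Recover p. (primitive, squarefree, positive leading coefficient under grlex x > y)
First, deg p = 2. The shape is more complex than any degree-1 curve.
Then, from the axis intercepts and sections: the curve avoids every integer y-axis point in the box.
Finally, assembling these constraints gives the stated polynomial.

3*x^2 + 3*x*y - 3*y^2 - 2*y - 1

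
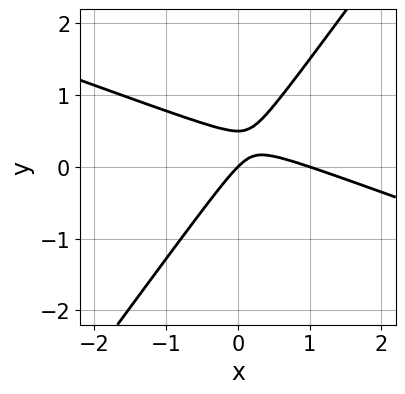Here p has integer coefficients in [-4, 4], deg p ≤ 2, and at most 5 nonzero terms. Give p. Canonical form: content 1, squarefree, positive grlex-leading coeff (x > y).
First, deg p = 2. The shape is more complex than any degree-1 curve.
Next, against the integer gridlines: it meets the y-axis at y = 0 (among the integer gridlines); the x-axis gridline crossings are at x ∈ {0, 1}.
Finally, these observations pin down the coefficients.

x^2 + 2*x*y - 2*y^2 - x + y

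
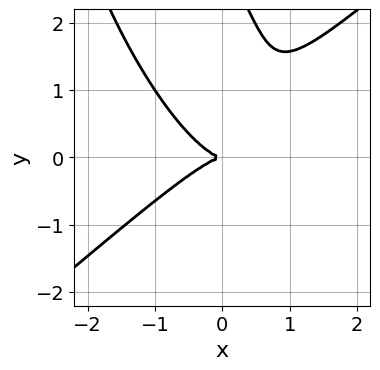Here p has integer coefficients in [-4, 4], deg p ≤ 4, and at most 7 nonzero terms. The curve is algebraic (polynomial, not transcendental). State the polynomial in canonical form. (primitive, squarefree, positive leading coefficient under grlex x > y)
3*x^3 - x^2*y - 2*x*y^2 - y^3 + 3*y^2

(a) The degree is 3 — a generic line meets the curve in up to 3 points.
(b) Observable constraints: one y-axis crossing is at y = 0; one x-axis crossing is at x = 0.
(c) These observations pin down the coefficients.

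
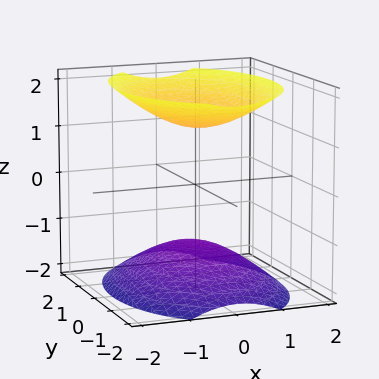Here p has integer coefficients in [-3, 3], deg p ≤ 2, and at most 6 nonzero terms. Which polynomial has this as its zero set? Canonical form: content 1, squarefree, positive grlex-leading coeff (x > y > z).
2*x^2 + y^2 - 2*z^2 + 3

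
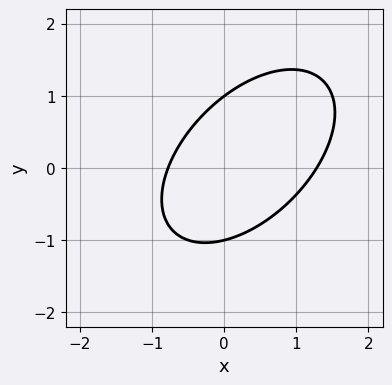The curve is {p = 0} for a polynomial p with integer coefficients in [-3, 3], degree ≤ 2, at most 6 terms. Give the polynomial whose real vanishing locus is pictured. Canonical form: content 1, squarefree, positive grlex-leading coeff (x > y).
1. Degree: the shape is more complex than any degree-1 curve, so deg p = 2.
2. Reading off the gridlines: the y-axis gridline crossings are at y ∈ {-1, 1}.
3. Putting this together gives p.

2*x^2 - 2*x*y + 2*y^2 - x - 2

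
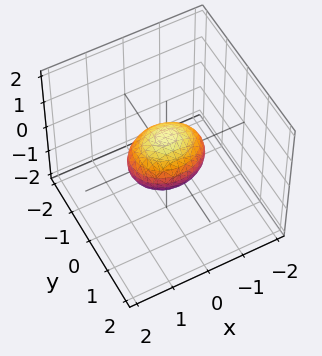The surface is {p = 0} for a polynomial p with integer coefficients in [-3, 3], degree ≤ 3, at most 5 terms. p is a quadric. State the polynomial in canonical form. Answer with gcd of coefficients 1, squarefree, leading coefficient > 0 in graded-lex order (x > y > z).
(a) deg p = 2. A closed, bounded, convex surface; a quadric.
(b) Symmetries: mirror symmetry y ↦ −y ⇒ only even powers of y; mirror symmetry z ↦ −z ⇒ only even powers of z; the x ↦ −x reflection is a symmetry, so x appears only in even powers.
(c) Observable constraints: among the integer gridlines, it crosses the x-axis at x ∈ {-1, 1}.
(d) Putting this together gives p.

2*x^2 + 3*y^2 + 3*z^2 - 2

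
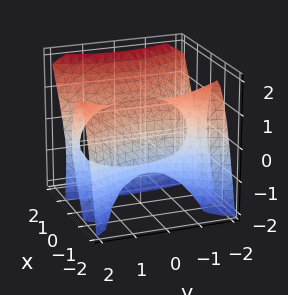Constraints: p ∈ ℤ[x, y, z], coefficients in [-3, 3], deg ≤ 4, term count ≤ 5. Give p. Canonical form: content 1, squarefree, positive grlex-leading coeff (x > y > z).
3*x^3 - 2*x^2*z - x*y^2 - z^2 + 1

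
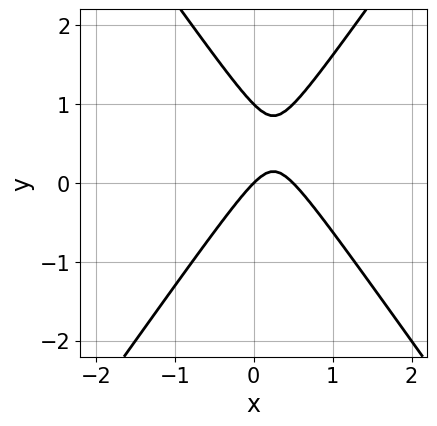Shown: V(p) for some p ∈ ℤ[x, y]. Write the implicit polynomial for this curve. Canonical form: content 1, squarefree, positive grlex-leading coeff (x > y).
(a) Degree: no degree-1 curve has this shape, so deg p = 2.
(b) Against the integer gridlines: it crosses the x-axis at the gridline x = 0; the y-axis gridline crossings are at y ∈ {0, 1}.
(c) Together with the visible shape, these determine p as stated.

2*x^2 - y^2 - x + y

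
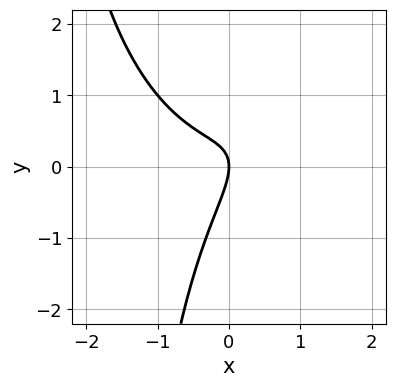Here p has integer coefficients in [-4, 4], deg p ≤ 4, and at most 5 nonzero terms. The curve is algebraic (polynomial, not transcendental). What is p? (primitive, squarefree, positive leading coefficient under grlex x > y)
2*x^3 + x*y^2 - 3*x*y + 2*y^2 + 2*x

(a) Degree: the shape is more complex than any degree-2 curve, so deg p = 3.
(b) Against the integer gridlines: it meets the y-axis at y = 0 (among the integer gridlines); it crosses the x-axis at the gridline x = 0.
(c) Solving for integer coefficients yields p as stated.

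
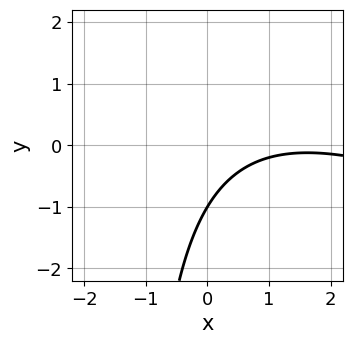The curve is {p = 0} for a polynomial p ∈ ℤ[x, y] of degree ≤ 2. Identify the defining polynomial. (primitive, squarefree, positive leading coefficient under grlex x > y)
x^2 + 2*x*y - 3*x + 3*y + 3

deg p = 2. No degree-1 curve has this shape.
Against the integer gridlines: no x-intercept at any integer in the box; it crosses the y-axis at the gridline y = -1.
Fitting integer coefficients to these (and the overall shape) gives p.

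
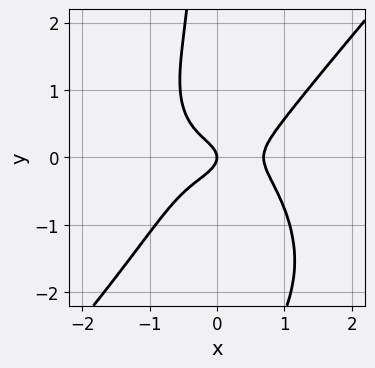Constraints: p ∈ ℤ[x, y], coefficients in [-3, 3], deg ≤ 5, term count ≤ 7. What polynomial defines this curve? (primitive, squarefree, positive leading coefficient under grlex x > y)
The degree is 4 — a generic line meets the curve in up to 4 points.
Against the integer gridlines: it meets the y-axis at y = 0 (among the integer gridlines); one x-axis crossing is at x = 0.
These observations pin down the coefficients.

3*x^4 - 2*x*y^3 - 2*x*y^2 - 3*y^2 - x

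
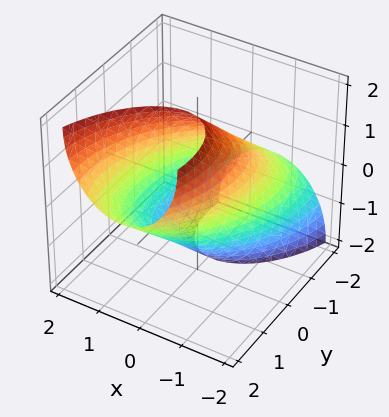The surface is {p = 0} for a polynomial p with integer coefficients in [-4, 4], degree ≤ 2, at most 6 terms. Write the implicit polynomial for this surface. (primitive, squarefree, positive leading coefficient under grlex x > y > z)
1. deg p = 2. No degree-1 surface has this shape.
2. Solving for integer coefficients yields p as stated.

2*x^2 - x*y + y^2 - 2*y*z + z^2 - 3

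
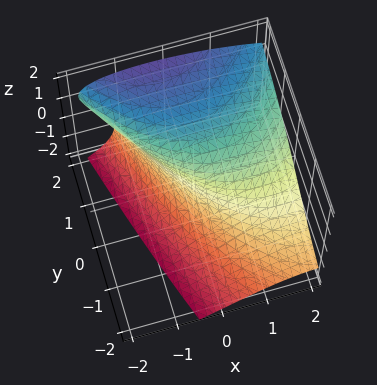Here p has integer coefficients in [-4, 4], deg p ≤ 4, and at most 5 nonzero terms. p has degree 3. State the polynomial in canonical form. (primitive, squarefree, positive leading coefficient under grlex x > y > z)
z^3 + x^2 + 2*x*z - 3*x - 3*y

First, deg p = 3. A generic line meets the surface in up to 3 points.
Next, against the integer gridlines: it meets the y-axis at y = 0 (among the integer gridlines); it crosses the x-axis at the gridline x = 0.
Finally, together with the visible shape, these determine p as stated.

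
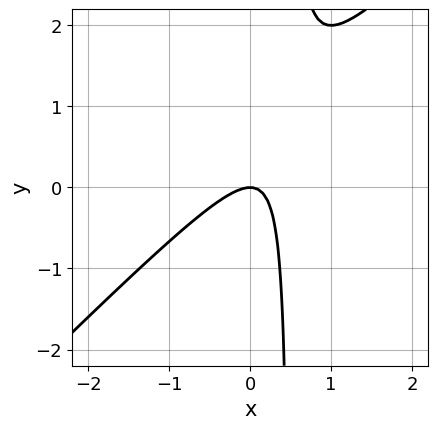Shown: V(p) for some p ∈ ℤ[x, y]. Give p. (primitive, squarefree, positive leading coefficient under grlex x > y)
2*x^2 - 2*x*y + y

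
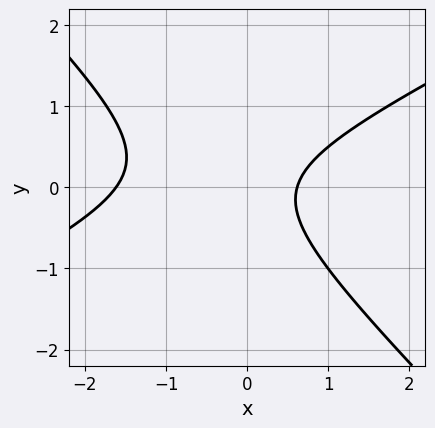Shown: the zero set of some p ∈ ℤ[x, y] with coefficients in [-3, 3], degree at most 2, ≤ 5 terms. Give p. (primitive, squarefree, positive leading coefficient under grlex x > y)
First, deg p = 2.
Next, checking where it meets the axes: it misses every integer gridline on the y-axis.
Finally, these observations pin down the coefficients.

x^2 - x*y - 2*y^2 + x - 1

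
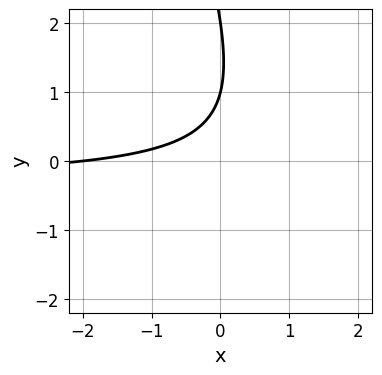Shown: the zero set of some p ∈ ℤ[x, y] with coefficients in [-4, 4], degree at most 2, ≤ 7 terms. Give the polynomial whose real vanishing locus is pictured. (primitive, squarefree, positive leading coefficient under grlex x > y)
3*x*y + y^2 + x - 3*y + 2

1. deg p = 2. A generic line meets the curve in up to 2 points.
2. Observable constraints: among the integer gridlines, it crosses the y-axis at y ∈ {1, 2}; it crosses the x-axis at the gridline x = -2.
3. Assembling these constraints gives the stated polynomial.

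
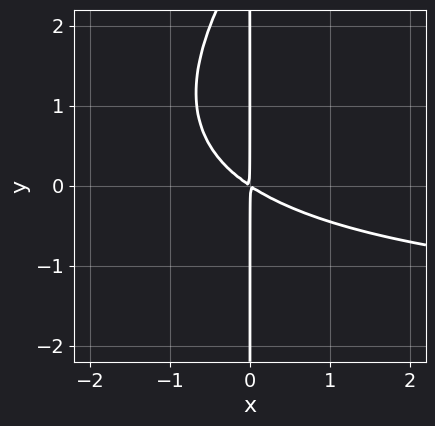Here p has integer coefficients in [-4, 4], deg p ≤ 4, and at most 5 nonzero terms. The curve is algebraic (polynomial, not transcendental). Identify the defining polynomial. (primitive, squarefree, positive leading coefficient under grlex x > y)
x^2*y - x*y^2 + 2*x^2 + 3*x*y

(a) deg p = 3. A generic line meets the curve in up to 3 points.
(b) Reading off the gridlines: the visible y-axis segment lies entirely on the curve.
(c) Assembling these constraints gives the stated polynomial.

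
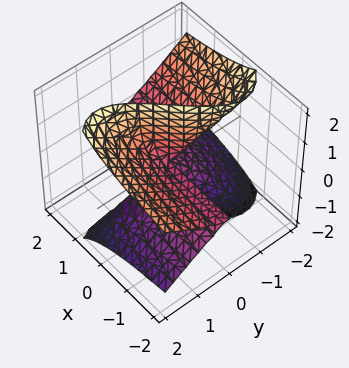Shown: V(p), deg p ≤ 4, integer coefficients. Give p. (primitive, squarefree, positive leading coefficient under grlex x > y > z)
1. The degree is 3 — the shape is more complex than any degree-2 surface.
2. Checking where it meets the axes: every point of the x-axis in the box is on the surface; it meets the y-axis at y = 0 (among the integer gridlines).
3. These observations pin down the coefficients. Check: (0, 0, -2) on the z-axis lies on the surface, and p(0, 0, -2) = 0. ✓

3*x*z^2 + 2*y^3 - 3*y*z^2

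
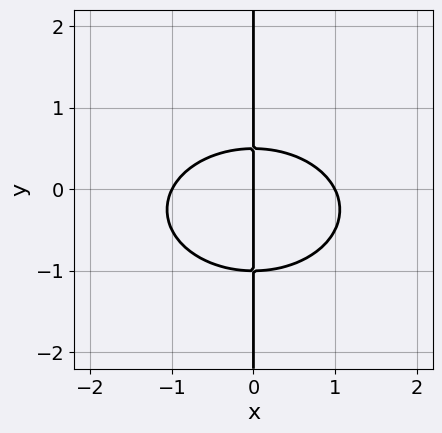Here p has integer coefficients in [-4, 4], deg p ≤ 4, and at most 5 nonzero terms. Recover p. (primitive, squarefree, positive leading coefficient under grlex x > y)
x^3 + 2*x*y^2 + x*y - x

deg p = 3.
Observable constraints: among the integer gridlines, it crosses the x-axis at x ∈ {-1, 0, 1}; the visible y-axis segment lies entirely on the curve.
Fitting integer coefficients to these (and the overall shape) gives p.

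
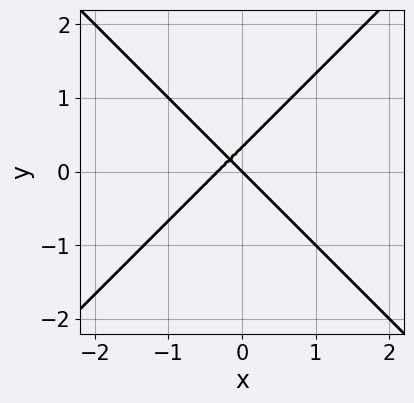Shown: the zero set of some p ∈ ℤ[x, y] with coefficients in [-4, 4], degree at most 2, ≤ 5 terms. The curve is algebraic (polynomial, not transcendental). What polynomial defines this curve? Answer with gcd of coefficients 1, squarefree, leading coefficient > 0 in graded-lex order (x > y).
3*x^2 - 3*y^2 + x + y

First, degree: the shape is more complex than any degree-1 curve, so deg p = 2.
Next, from the visible intercepts: it meets the x-axis at x = 0 (among the integer gridlines); it meets the y-axis at y = 0 (among the integer gridlines).
Finally, the integer polynomial consistent with all of this is the stated p.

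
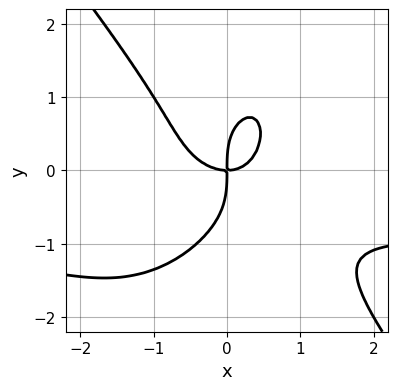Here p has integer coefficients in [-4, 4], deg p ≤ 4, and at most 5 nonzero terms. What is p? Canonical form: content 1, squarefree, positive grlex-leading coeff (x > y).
2*x^3*y + y^4 + 2*x^3 + x^2*y - 2*x*y

First, degree: the shape is more complex than any degree-3 curve, so deg p = 4.
Next, from the axis intercepts and sections: it crosses the x-axis at the gridline x = 0; it meets the y-axis at y = 0 (among the integer gridlines).
Finally, the integer polynomial consistent with all of this is the stated p.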